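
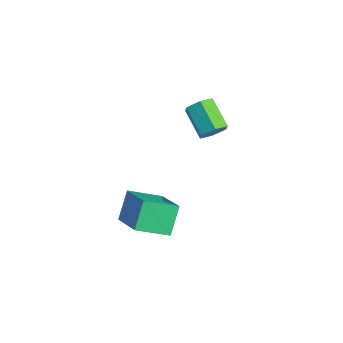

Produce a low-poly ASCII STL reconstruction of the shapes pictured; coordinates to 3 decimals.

solid 
facet normal -0.411 0.513 0.753
outer loop
vertex 3.742 -4.198 3.609
vertex 4.276 -2.709 2.886
vertex 1.922 -4.071 2.529
endloop
endfacet
facet normal -0.306 -0.856 0.416
outer loop
vertex 2.564 -4.871 1.354
vertex 3.742 -4.198 3.609
vertex 1.922 -4.071 2.529
endloop
endfacet
facet normal -0.411 0.513 0.754
outer loop
vertex 1.922 -4.071 2.529
vertex 4.276 -2.709 2.886
vertex 2.456 -2.581 1.806
endloop
endfacet
facet normal -0.858 0.060 -0.510
outer loop
vertex 2.456 -2.581 1.806
vertex 2.564 -4.871 1.354
vertex 1.922 -4.071 2.529
endloop
endfacet
facet normal 0.858 -0.060 0.510
outer loop
vertex 3.742 -4.198 3.609
vertex 4.918 -3.509 1.711
vertex 4.276 -2.709 2.886
endloop
endfacet
facet normal -0.307 -0.856 0.416
outer loop
vertex 4.384 -4.999 2.434
vertex 3.742 -4.198 3.609
vertex 2.564 -4.871 1.354
endloop
endfacet
facet normal 0.858 -0.060 0.510
outer loop
vertex 4.384 -4.999 2.434
vertex 4.918 -3.509 1.711
vertex 3.742 -4.198 3.609
endloop
endfacet
facet normal 0.307 0.856 -0.415
outer loop
vertex 4.276 -2.709 2.886
vertex 4.918 -3.509 1.711
vertex 2.456 -2.581 1.806
endloop
endfacet
facet normal -0.858 0.060 -0.510
outer loop
vertex 3.098 -3.382 0.631
vertex 2.564 -4.871 1.354
vertex 2.456 -2.581 1.806
endloop
endfacet
facet normal 0.307 0.856 -0.416
outer loop
vertex 2.456 -2.581 1.806
vertex 4.918 -3.509 1.711
vertex 3.098 -3.382 0.631
endloop
endfacet
facet normal 0.411 -0.513 -0.753
outer loop
vertex 3.098 -3.382 0.631
vertex 4.384 -4.999 2.434
vertex 2.564 -4.871 1.354
endloop
endfacet
facet normal 0.411 -0.513 -0.753
outer loop
vertex 4.918 -3.509 1.711
vertex 4.384 -4.999 2.434
vertex 3.098 -3.382 0.631
endloop
endfacet
facet normal 0.867 -0.018 -0.498
outer loop
vertex -0.3 1.774 2.226
vertex -0.68 1.915 1.559
vertex -0.419 2.509 1.992
endloop
endfacet
facet normal 0.474 0.336 0.814
outer loop
vertex -0.3 1.774 2.226
vertex -0.419 2.509 1.992
vertex -1.8 1.805 3.087
endloop
endfacet
facet normal 0.474 0.336 0.814
outer loop
vertex -1.8 1.805 3.087
vertex -0.419 2.509 1.992
vertex -1.919 2.539 2.853
endloop
endfacet
facet normal -0.867 0.018 0.498
outer loop
vertex -1.8 1.805 3.087
vertex -1.919 2.539 2.853
vertex -2.18 1.945 2.421
endloop
endfacet
facet normal 0.867 -0.018 -0.498
outer loop
vertex -0.419 2.509 1.992
vertex -0.68 1.915 1.559
vertex -0.799 2.649 1.326
endloop
endfacet
facet normal 0.104 0.984 0.147
outer loop
vertex -0.419 2.509 1.992
vertex -0.799 2.649 1.326
vertex -1.919 2.539 2.853
endloop
endfacet
facet normal 0.105 0.983 0.148
outer loop
vertex -1.919 2.539 2.853
vertex -0.799 2.649 1.326
vertex -2.299 2.68 2.187
endloop
endfacet
facet normal -0.867 0.018 0.498
outer loop
vertex -1.919 2.539 2.853
vertex -2.299 2.68 2.187
vertex -2.18 1.945 2.421
endloop
endfacet
facet normal 0.867 -0.018 -0.498
outer loop
vertex -0.799 2.649 1.326
vertex -0.68 1.915 1.559
vertex -1.06 2.055 0.893
endloop
endfacet
facet normal -0.369 0.648 -0.666
outer loop
vertex -0.799 2.649 1.326
vertex -1.06 2.055 0.893
vertex -2.299 2.68 2.187
endloop
endfacet
facet normal -0.369 0.648 -0.666
outer loop
vertex -2.299 2.68 2.187
vertex -1.06 2.055 0.893
vertex -2.56 2.086 1.754
endloop
endfacet
facet normal -0.867 0.018 0.498
outer loop
vertex -2.299 2.68 2.187
vertex -2.56 2.086 1.754
vertex -2.18 1.945 2.421
endloop
endfacet
facet normal 0.867 -0.018 -0.498
outer loop
vertex -1.06 2.055 0.893
vertex -0.68 1.915 1.559
vertex -0.941 1.321 1.127
endloop
endfacet
facet normal -0.474 -0.336 -0.814
outer loop
vertex -1.06 2.055 0.893
vertex -0.941 1.321 1.127
vertex -2.56 2.086 1.754
endloop
endfacet
facet normal -0.474 -0.336 -0.814
outer loop
vertex -2.56 2.086 1.754
vertex -0.941 1.321 1.127
vertex -2.441 1.351 1.988
endloop
endfacet
facet normal -0.867 0.018 0.498
outer loop
vertex -2.56 2.086 1.754
vertex -2.441 1.351 1.988
vertex -2.18 1.945 2.421
endloop
endfacet
facet normal 0.867 -0.018 -0.498
outer loop
vertex -0.941 1.321 1.127
vertex -0.68 1.915 1.559
vertex -0.561 1.18 1.793
endloop
endfacet
facet normal -0.105 -0.983 -0.148
outer loop
vertex -0.941 1.321 1.127
vertex -0.561 1.18 1.793
vertex -2.441 1.351 1.988
endloop
endfacet
facet normal -0.105 -0.984 -0.147
outer loop
vertex -2.441 1.351 1.988
vertex -0.561 1.18 1.793
vertex -2.061 1.211 2.654
endloop
endfacet
facet normal -0.867 0.018 0.498
outer loop
vertex -2.441 1.351 1.988
vertex -2.061 1.211 2.654
vertex -2.18 1.945 2.421
endloop
endfacet
facet normal 0.867 -0.018 -0.498
outer loop
vertex -0.561 1.18 1.793
vertex -0.68 1.915 1.559
vertex -0.3 1.774 2.226
endloop
endfacet
facet normal 0.369 -0.648 0.666
outer loop
vertex -0.561 1.18 1.793
vertex -0.3 1.774 2.226
vertex -2.061 1.211 2.654
endloop
endfacet
facet normal 0.369 -0.648 0.666
outer loop
vertex -2.061 1.211 2.654
vertex -0.3 1.774 2.226
vertex -1.8 1.805 3.087
endloop
endfacet
facet normal -0.867 0.018 0.498
outer loop
vertex -2.061 1.211 2.654
vertex -1.8 1.805 3.087
vertex -2.18 1.945 2.421
endloop
endfacet

endsolid


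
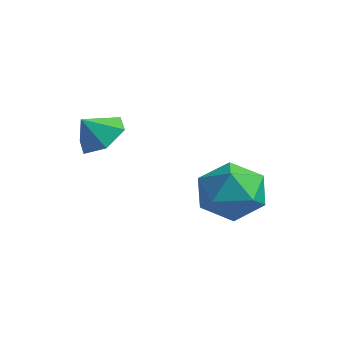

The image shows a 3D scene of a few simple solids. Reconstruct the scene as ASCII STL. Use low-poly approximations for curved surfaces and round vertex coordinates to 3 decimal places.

solid 
facet normal 0.135 0.645 -0.752
outer loop
vertex -1.911 -3.979 -1.398
vertex -2.721 -3.588 -1.208
vertex -1.954 -3.278 -0.805
endloop
endfacet
facet normal 0.701 -0.435 0.565
outer loop
vertex -1.911 -3.979 -1.398
vertex -1.954 -3.278 -0.805
vertex -2.859 -4.252 -0.432
endloop
endfacet
facet normal 0.135 0.645 -0.752
outer loop
vertex -1.954 -3.278 -0.805
vertex -2.721 -3.588 -1.208
vertex -2.764 -2.886 -0.614
endloop
endfacet
facet normal 0.277 0.108 0.955
outer loop
vertex -1.954 -3.278 -0.805
vertex -2.764 -2.886 -0.614
vertex -2.859 -4.252 -0.432
endloop
endfacet
facet normal 0.134 0.645 -0.752
outer loop
vertex -2.764 -2.886 -0.614
vertex -2.721 -3.588 -1.208
vertex -3.531 -3.197 -1.017
endloop
endfacet
facet normal -0.506 0.148 0.849
outer loop
vertex -2.764 -2.886 -0.614
vertex -3.531 -3.197 -1.017
vertex -2.859 -4.252 -0.432
endloop
endfacet
facet normal 0.134 0.645 -0.753
outer loop
vertex -3.531 -3.197 -1.017
vertex -2.721 -3.588 -1.208
vertex -3.488 -3.898 -1.61
endloop
endfacet
facet normal -0.865 -0.354 0.356
outer loop
vertex -3.531 -3.197 -1.017
vertex -3.488 -3.898 -1.61
vertex -2.859 -4.252 -0.432
endloop
endfacet
facet normal 0.134 0.644 -0.753
outer loop
vertex -3.488 -3.898 -1.61
vertex -2.721 -3.588 -1.208
vertex -2.677 -4.29 -1.801
endloop
endfacet
facet normal -0.441 -0.897 -0.034
outer loop
vertex -3.488 -3.898 -1.61
vertex -2.677 -4.29 -1.801
vertex -2.859 -4.252 -0.432
endloop
endfacet
facet normal 0.134 0.644 -0.753
outer loop
vertex -2.677 -4.29 -1.801
vertex -2.721 -3.588 -1.208
vertex -1.911 -3.979 -1.398
endloop
endfacet
facet normal 0.343 -0.937 0.072
outer loop
vertex -2.677 -4.29 -1.801
vertex -1.911 -3.979 -1.398
vertex -2.859 -4.252 -0.432
endloop
endfacet
facet normal 0.260 0.965 0.038
outer loop
vertex 0.044 0.556 -4.246
vertex -1.027 0.822 -3.678
vertex -0.025 0.526 -3.008
endloop
endfacet
facet normal 0.837 0.544 0.060
outer loop
vertex 0.044 0.556 -4.246
vertex -0.025 0.526 -3.008
vertex 0.595 -0.36 -3.617
endloop
endfacet
facet normal 0.837 0.141 -0.528
outer loop
vertex 0.044 0.556 -4.246
vertex 0.595 -0.36 -3.617
vertex -0.023 -0.61 -4.663
endloop
endfacet
facet normal 0.262 0.312 -0.913
outer loop
vertex 0.044 0.556 -4.246
vertex -0.023 -0.61 -4.663
vertex -1.025 0.12 -4.701
endloop
endfacet
facet normal -0.095 0.821 -0.563
outer loop
vertex 0.044 0.556 -4.246
vertex -1.025 0.12 -4.701
vertex -1.027 0.822 -3.678
endloop
endfacet
facet normal 0.773 0.112 0.624
outer loop
vertex 0.595 -0.36 -3.617
vertex -0.025 0.526 -3.008
vertex -0.135 -0.66 -2.659
endloop
endfacet
facet normal -0.160 0.792 0.589
outer loop
vertex -0.025 0.526 -3.008
vertex -1.027 0.822 -3.678
vertex -1.137 0.07 -2.697
endloop
endfacet
facet normal -0.735 0.559 -0.385
outer loop
vertex -1.027 0.822 -3.678
vertex -1.025 0.12 -4.701
vertex -1.755 -0.18 -3.743
endloop
endfacet
facet normal -0.157 -0.265 -0.951
outer loop
vertex -1.025 0.12 -4.701
vertex -0.023 -0.61 -4.663
vertex -1.135 -1.066 -4.352
endloop
endfacet
facet normal 0.774 -0.541 -0.328
outer loop
vertex -0.023 -0.61 -4.663
vertex 0.595 -0.36 -3.617
vertex -0.133 -1.362 -3.682
endloop
endfacet
facet normal -0.262 -0.312 0.913
outer loop
vertex -1.204 -1.096 -3.114
vertex -0.135 -0.66 -2.659
vertex -1.137 0.07 -2.697
endloop
endfacet
facet normal -0.837 -0.141 0.528
outer loop
vertex -1.204 -1.096 -3.114
vertex -1.137 0.07 -2.697
vertex -1.755 -0.18 -3.743
endloop
endfacet
facet normal -0.837 -0.544 -0.060
outer loop
vertex -1.204 -1.096 -3.114
vertex -1.755 -0.18 -3.743
vertex -1.135 -1.066 -4.352
endloop
endfacet
facet normal -0.260 -0.965 -0.038
outer loop
vertex -1.204 -1.096 -3.114
vertex -1.135 -1.066 -4.352
vertex -0.133 -1.362 -3.682
endloop
endfacet
facet normal 0.095 -0.821 0.563
outer loop
vertex -1.204 -1.096 -3.114
vertex -0.133 -1.362 -3.682
vertex -0.135 -0.66 -2.659
endloop
endfacet
facet normal 0.157 0.265 0.951
outer loop
vertex -1.137 0.07 -2.697
vertex -0.135 -0.66 -2.659
vertex -0.025 0.526 -3.008
endloop
endfacet
facet normal -0.774 0.541 0.328
outer loop
vertex -1.755 -0.18 -3.743
vertex -1.137 0.07 -2.697
vertex -1.027 0.822 -3.678
endloop
endfacet
facet normal -0.773 -0.112 -0.624
outer loop
vertex -1.135 -1.066 -4.352
vertex -1.755 -0.18 -3.743
vertex -1.025 0.12 -4.701
endloop
endfacet
facet normal 0.160 -0.792 -0.589
outer loop
vertex -0.133 -1.362 -3.682
vertex -1.135 -1.066 -4.352
vertex -0.023 -0.61 -4.663
endloop
endfacet
facet normal 0.735 -0.559 0.385
outer loop
vertex -0.135 -0.66 -2.659
vertex -0.133 -1.362 -3.682
vertex 0.595 -0.36 -3.617
endloop
endfacet

endsolid


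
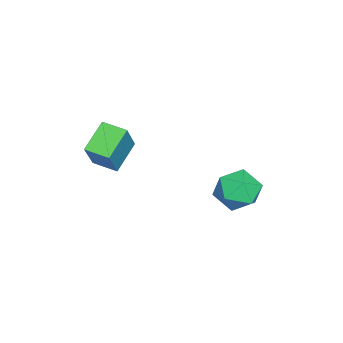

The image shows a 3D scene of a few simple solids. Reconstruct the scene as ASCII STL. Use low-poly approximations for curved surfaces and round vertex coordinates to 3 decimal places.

solid 
facet normal -0.732 0.545 0.408
outer loop
vertex 0.667 3.188 -2.33
vertex -0.069 2.518 -2.756
vertex 0.334 2.322 -1.771
endloop
endfacet
facet normal -0.141 0.575 0.806
outer loop
vertex 0.667 3.188 -2.33
vertex 0.334 2.322 -1.771
vertex 1.384 2.591 -1.779
endloop
endfacet
facet normal 0.386 0.832 0.399
outer loop
vertex 0.667 3.188 -2.33
vertex 1.384 2.591 -1.779
vertex 1.628 2.953 -2.77
endloop
endfacet
facet normal 0.120 0.961 -0.250
outer loop
vertex 0.667 3.188 -2.33
vertex 1.628 2.953 -2.77
vertex 0.73 2.908 -3.374
endloop
endfacet
facet normal -0.572 0.783 -0.245
outer loop
vertex 0.667 3.188 -2.33
vertex 0.73 2.908 -3.374
vertex -0.069 2.518 -2.756
endloop
endfacet
facet normal 0.031 -0.092 0.995
outer loop
vertex 1.384 2.591 -1.779
vertex 0.334 2.322 -1.771
vertex 1.09 1.552 -1.866
endloop
endfacet
facet normal -0.926 -0.140 0.351
outer loop
vertex 0.334 2.322 -1.771
vertex -0.069 2.518 -2.756
vertex 0.192 1.507 -2.47
endloop
endfacet
facet normal -0.665 0.247 -0.704
outer loop
vertex -0.069 2.518 -2.756
vertex 0.73 2.908 -3.374
vertex 0.436 1.869 -3.461
endloop
endfacet
facet normal 0.454 0.533 -0.714
outer loop
vertex 0.73 2.908 -3.374
vertex 1.628 2.953 -2.77
vertex 1.486 2.138 -3.469
endloop
endfacet
facet normal 0.885 0.323 0.336
outer loop
vertex 1.628 2.953 -2.77
vertex 1.384 2.591 -1.779
vertex 1.889 1.942 -2.484
endloop
endfacet
facet normal -0.120 -0.961 0.250
outer loop
vertex 1.153 1.272 -2.91
vertex 1.09 1.552 -1.866
vertex 0.192 1.507 -2.47
endloop
endfacet
facet normal -0.386 -0.832 -0.399
outer loop
vertex 1.153 1.272 -2.91
vertex 0.192 1.507 -2.47
vertex 0.436 1.869 -3.461
endloop
endfacet
facet normal 0.141 -0.575 -0.806
outer loop
vertex 1.153 1.272 -2.91
vertex 0.436 1.869 -3.461
vertex 1.486 2.138 -3.469
endloop
endfacet
facet normal 0.732 -0.545 -0.408
outer loop
vertex 1.153 1.272 -2.91
vertex 1.486 2.138 -3.469
vertex 1.889 1.942 -2.484
endloop
endfacet
facet normal 0.572 -0.783 0.245
outer loop
vertex 1.153 1.272 -2.91
vertex 1.889 1.942 -2.484
vertex 1.09 1.552 -1.866
endloop
endfacet
facet normal -0.454 -0.533 0.714
outer loop
vertex 0.192 1.507 -2.47
vertex 1.09 1.552 -1.866
vertex 0.334 2.322 -1.771
endloop
endfacet
facet normal -0.885 -0.323 -0.336
outer loop
vertex 0.436 1.869 -3.461
vertex 0.192 1.507 -2.47
vertex -0.069 2.518 -2.756
endloop
endfacet
facet normal -0.031 0.092 -0.995
outer loop
vertex 1.486 2.138 -3.469
vertex 0.436 1.869 -3.461
vertex 0.73 2.908 -3.374
endloop
endfacet
facet normal 0.926 0.140 -0.351
outer loop
vertex 1.889 1.942 -2.484
vertex 1.486 2.138 -3.469
vertex 1.628 2.953 -2.77
endloop
endfacet
facet normal 0.665 -0.247 0.704
outer loop
vertex 1.09 1.552 -1.866
vertex 1.889 1.942 -2.484
vertex 1.384 2.591 -1.779
endloop
endfacet
facet normal -0.566 -0.005 -0.824
outer loop
vertex 0.804 -3.007 -0.42
vertex 1.017 -1.938 -0.573
vertex 2.03 -3.371 -1.26
endloop
endfacet
facet normal -0.193 -0.971 0.139
outer loop
vertex 3.083 -3.362 0.273
vertex 0.804 -3.007 -0.42
vertex 2.03 -3.371 -1.26
endloop
endfacet
facet normal -0.566 -0.005 -0.824
outer loop
vertex 2.03 -3.371 -1.26
vertex 1.017 -1.938 -0.573
vertex 2.243 -2.303 -1.413
endloop
endfacet
facet normal 0.801 -0.238 -0.549
outer loop
vertex 2.243 -2.303 -1.413
vertex 3.083 -3.362 0.273
vertex 2.03 -3.371 -1.26
endloop
endfacet
facet normal -0.801 0.238 0.549
outer loop
vertex 0.804 -3.007 -0.42
vertex 2.07 -1.929 0.96
vertex 1.017 -1.938 -0.573
endloop
endfacet
facet normal -0.194 -0.971 0.139
outer loop
vertex 1.857 -2.997 1.113
vertex 0.804 -3.007 -0.42
vertex 3.083 -3.362 0.273
endloop
endfacet
facet normal -0.801 0.238 0.549
outer loop
vertex 1.857 -2.997 1.113
vertex 2.07 -1.929 0.96
vertex 0.804 -3.007 -0.42
endloop
endfacet
facet normal 0.194 0.971 -0.139
outer loop
vertex 1.017 -1.938 -0.573
vertex 2.07 -1.929 0.96
vertex 2.243 -2.303 -1.413
endloop
endfacet
facet normal 0.801 -0.238 -0.549
outer loop
vertex 3.296 -2.293 0.12
vertex 3.083 -3.362 0.273
vertex 2.243 -2.303 -1.413
endloop
endfacet
facet normal 0.193 0.971 -0.139
outer loop
vertex 2.243 -2.303 -1.413
vertex 2.07 -1.929 0.96
vertex 3.296 -2.293 0.12
endloop
endfacet
facet normal 0.566 0.005 0.824
outer loop
vertex 3.296 -2.293 0.12
vertex 1.857 -2.997 1.113
vertex 3.083 -3.362 0.273
endloop
endfacet
facet normal 0.566 0.005 0.824
outer loop
vertex 2.07 -1.929 0.96
vertex 1.857 -2.997 1.113
vertex 3.296 -2.293 0.12
endloop
endfacet

endsolid


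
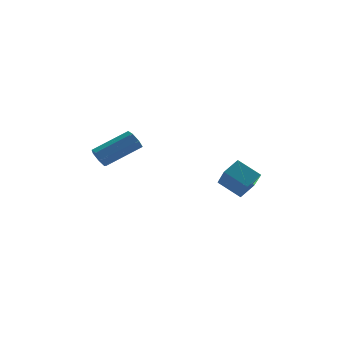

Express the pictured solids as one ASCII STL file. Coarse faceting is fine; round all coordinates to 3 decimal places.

solid 
facet normal -0.735 0.418 0.534
outer loop
vertex 1.583 -2.876 1.054
vertex 1.429 -1.827 0.021
vertex 0.967 -3.399 0.615
endloop
endfacet
facet normal 0.104 -0.708 0.698
outer loop
vertex 1.871 -3.913 -0.041
vertex 1.583 -2.876 1.054
vertex 0.967 -3.399 0.615
endloop
endfacet
facet normal -0.735 0.418 0.534
outer loop
vertex 0.967 -3.399 0.615
vertex 1.429 -1.827 0.021
vertex 0.813 -2.35 -0.418
endloop
endfacet
facet normal -0.670 -0.569 -0.478
outer loop
vertex 0.813 -2.35 -0.418
vertex 1.871 -3.913 -0.041
vertex 0.967 -3.399 0.615
endloop
endfacet
facet normal 0.670 0.569 0.478
outer loop
vertex 1.583 -2.876 1.054
vertex 2.333 -2.341 -0.635
vertex 1.429 -1.827 0.021
endloop
endfacet
facet normal 0.104 -0.708 0.698
outer loop
vertex 2.487 -3.39 0.398
vertex 1.583 -2.876 1.054
vertex 1.871 -3.913 -0.041
endloop
endfacet
facet normal 0.670 0.569 0.478
outer loop
vertex 2.487 -3.39 0.398
vertex 2.333 -2.341 -0.635
vertex 1.583 -2.876 1.054
endloop
endfacet
facet normal -0.104 0.708 -0.698
outer loop
vertex 1.429 -1.827 0.021
vertex 2.333 -2.341 -0.635
vertex 0.813 -2.35 -0.418
endloop
endfacet
facet normal -0.670 -0.569 -0.478
outer loop
vertex 1.717 -2.864 -1.074
vertex 1.871 -3.913 -0.041
vertex 0.813 -2.35 -0.418
endloop
endfacet
facet normal -0.104 0.708 -0.698
outer loop
vertex 0.813 -2.35 -0.418
vertex 2.333 -2.341 -0.635
vertex 1.717 -2.864 -1.074
endloop
endfacet
facet normal 0.735 -0.418 -0.534
outer loop
vertex 1.717 -2.864 -1.074
vertex 2.487 -3.39 0.398
vertex 1.871 -3.913 -0.041
endloop
endfacet
facet normal 0.735 -0.418 -0.534
outer loop
vertex 2.333 -2.341 -0.635
vertex 2.487 -3.39 0.398
vertex 1.717 -2.864 -1.074
endloop
endfacet
facet normal -0.839 -0.304 -0.452
outer loop
vertex -3.807 -3.057 0.958
vertex -4.088 -2.717 1.251
vertex -3.862 -2.637 0.778
endloop
endfacet
facet normal 0.532 -0.274 -0.801
outer loop
vertex -3.807 -3.057 0.958
vertex -3.862 -2.637 0.778
vertex -2.29 -2.504 1.776
endloop
endfacet
facet normal 0.532 -0.274 -0.801
outer loop
vertex -2.29 -2.504 1.776
vertex -3.862 -2.637 0.778
vertex -2.345 -2.084 1.596
endloop
endfacet
facet normal 0.838 0.304 0.453
outer loop
vertex -2.29 -2.504 1.776
vertex -2.345 -2.084 1.596
vertex -2.572 -2.163 2.069
endloop
endfacet
facet normal -0.837 -0.308 -0.452
outer loop
vertex -3.862 -2.637 0.778
vertex -4.088 -2.717 1.251
vertex -4.089 -2.278 0.954
endloop
endfacet
facet normal 0.236 0.544 -0.805
outer loop
vertex -3.862 -2.637 0.778
vertex -4.089 -2.278 0.954
vertex -2.345 -2.084 1.596
endloop
endfacet
facet normal 0.236 0.543 -0.806
outer loop
vertex -2.345 -2.084 1.596
vertex -4.089 -2.278 0.954
vertex -2.572 -1.724 1.772
endloop
endfacet
facet normal 0.837 0.306 0.453
outer loop
vertex -2.345 -2.084 1.596
vertex -2.572 -1.724 1.772
vertex -2.572 -2.163 2.069
endloop
endfacet
facet normal -0.838 -0.307 -0.451
outer loop
vertex -4.089 -2.278 0.954
vertex -4.088 -2.717 1.251
vertex -4.315 -2.248 1.354
endloop
endfacet
facet normal -0.236 0.950 -0.205
outer loop
vertex -4.089 -2.278 0.954
vertex -4.315 -2.248 1.354
vertex -2.572 -1.724 1.772
endloop
endfacet
facet normal -0.237 0.950 -0.203
outer loop
vertex -2.572 -1.724 1.772
vertex -4.315 -2.248 1.354
vertex -2.798 -1.695 2.171
endloop
endfacet
facet normal 0.838 0.306 0.452
outer loop
vertex -2.572 -1.724 1.772
vertex -2.798 -1.695 2.171
vertex -2.572 -2.163 2.069
endloop
endfacet
facet normal -0.838 -0.306 -0.451
outer loop
vertex -4.315 -2.248 1.354
vertex -4.088 -2.717 1.251
vertex -4.37 -2.572 1.676
endloop
endfacet
facet normal -0.532 0.641 0.554
outer loop
vertex -4.315 -2.248 1.354
vertex -4.37 -2.572 1.676
vertex -2.798 -1.695 2.171
endloop
endfacet
facet normal -0.532 0.641 0.553
outer loop
vertex -2.798 -1.695 2.171
vertex -4.37 -2.572 1.676
vertex -2.853 -2.019 2.494
endloop
endfacet
facet normal 0.838 0.307 0.450
outer loop
vertex -2.798 -1.695 2.171
vertex -2.853 -2.019 2.494
vertex -2.572 -2.163 2.069
endloop
endfacet
facet normal -0.838 -0.305 -0.452
outer loop
vertex -4.37 -2.572 1.676
vertex -4.088 -2.717 1.251
vertex -4.214 -3.004 1.678
endloop
endfacet
facet normal -0.426 -0.150 0.892
outer loop
vertex -4.37 -2.572 1.676
vertex -4.214 -3.004 1.678
vertex -2.853 -2.019 2.494
endloop
endfacet
facet normal -0.426 -0.150 0.892
outer loop
vertex -2.853 -2.019 2.494
vertex -4.214 -3.004 1.678
vertex -2.697 -2.451 2.496
endloop
endfacet
facet normal 0.839 0.305 0.451
outer loop
vertex -2.853 -2.019 2.494
vertex -2.697 -2.451 2.496
vertex -2.572 -2.163 2.069
endloop
endfacet
facet normal -0.838 -0.305 -0.452
outer loop
vertex -4.214 -3.004 1.678
vertex -4.088 -2.717 1.251
vertex -3.963 -3.22 1.359
endloop
endfacet
facet normal -0.000 -0.828 0.560
outer loop
vertex -4.214 -3.004 1.678
vertex -3.963 -3.22 1.359
vertex -2.697 -2.451 2.496
endloop
endfacet
facet normal -0.000 -0.828 0.560
outer loop
vertex -2.697 -2.451 2.496
vertex -3.963 -3.22 1.359
vertex -2.446 -2.667 2.177
endloop
endfacet
facet normal 0.838 0.306 0.452
outer loop
vertex -2.697 -2.451 2.496
vertex -2.446 -2.667 2.177
vertex -2.572 -2.163 2.069
endloop
endfacet
facet normal -0.839 -0.305 -0.450
outer loop
vertex -3.963 -3.22 1.359
vertex -4.088 -2.717 1.251
vertex -3.807 -3.057 0.958
endloop
endfacet
facet normal 0.426 -0.884 -0.193
outer loop
vertex -3.963 -3.22 1.359
vertex -3.807 -3.057 0.958
vertex -2.446 -2.667 2.177
endloop
endfacet
facet normal 0.426 -0.884 -0.193
outer loop
vertex -2.446 -2.667 2.177
vertex -3.807 -3.057 0.958
vertex -2.29 -2.504 1.776
endloop
endfacet
facet normal 0.839 0.306 0.451
outer loop
vertex -2.446 -2.667 2.177
vertex -2.29 -2.504 1.776
vertex -2.572 -2.163 2.069
endloop
endfacet

endsolid


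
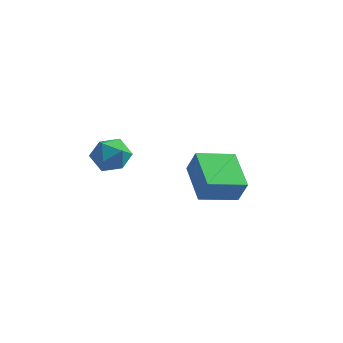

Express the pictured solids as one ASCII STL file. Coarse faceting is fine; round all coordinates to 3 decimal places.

solid 
facet normal -0.358 0.336 0.871
outer loop
vertex -4.663 -2.668 2.377
vertex -4.253 -3.405 2.83
vertex -3.77 -2.587 2.713
endloop
endfacet
facet normal -0.237 0.876 0.420
outer loop
vertex -4.663 -2.668 2.377
vertex -3.77 -2.587 2.713
vertex -3.992 -2.234 1.851
endloop
endfacet
facet normal -0.625 0.762 -0.169
outer loop
vertex -4.663 -2.668 2.377
vertex -3.992 -2.234 1.851
vertex -4.611 -2.834 1.436
endloop
endfacet
facet normal -0.985 0.153 -0.081
outer loop
vertex -4.663 -2.668 2.377
vertex -4.611 -2.834 1.436
vertex -4.773 -3.557 2.041
endloop
endfacet
facet normal -0.820 -0.111 0.562
outer loop
vertex -4.663 -2.668 2.377
vertex -4.773 -3.557 2.041
vertex -4.253 -3.405 2.83
endloop
endfacet
facet normal 0.452 0.860 0.236
outer loop
vertex -3.992 -2.234 1.851
vertex -3.77 -2.587 2.713
vertex -3.167 -2.703 1.979
endloop
endfacet
facet normal 0.257 -0.014 0.966
outer loop
vertex -3.77 -2.587 2.713
vertex -4.253 -3.405 2.83
vertex -3.329 -3.426 2.584
endloop
endfacet
facet normal -0.491 -0.736 0.465
outer loop
vertex -4.253 -3.405 2.83
vertex -4.773 -3.557 2.041
vertex -3.948 -4.026 2.169
endloop
endfacet
facet normal -0.758 -0.310 -0.574
outer loop
vertex -4.773 -3.557 2.041
vertex -4.611 -2.834 1.436
vertex -4.17 -3.673 1.307
endloop
endfacet
facet normal -0.175 0.676 -0.716
outer loop
vertex -4.611 -2.834 1.436
vertex -3.992 -2.234 1.851
vertex -3.687 -2.855 1.19
endloop
endfacet
facet normal 0.985 -0.153 0.081
outer loop
vertex -3.277 -3.592 1.643
vertex -3.167 -2.703 1.979
vertex -3.329 -3.426 2.584
endloop
endfacet
facet normal 0.625 -0.762 0.169
outer loop
vertex -3.277 -3.592 1.643
vertex -3.329 -3.426 2.584
vertex -3.948 -4.026 2.169
endloop
endfacet
facet normal 0.237 -0.876 -0.420
outer loop
vertex -3.277 -3.592 1.643
vertex -3.948 -4.026 2.169
vertex -4.17 -3.673 1.307
endloop
endfacet
facet normal 0.358 -0.336 -0.871
outer loop
vertex -3.277 -3.592 1.643
vertex -4.17 -3.673 1.307
vertex -3.687 -2.855 1.19
endloop
endfacet
facet normal 0.820 0.111 -0.562
outer loop
vertex -3.277 -3.592 1.643
vertex -3.687 -2.855 1.19
vertex -3.167 -2.703 1.979
endloop
endfacet
facet normal 0.758 0.310 0.574
outer loop
vertex -3.329 -3.426 2.584
vertex -3.167 -2.703 1.979
vertex -3.77 -2.587 2.713
endloop
endfacet
facet normal 0.175 -0.676 0.716
outer loop
vertex -3.948 -4.026 2.169
vertex -3.329 -3.426 2.584
vertex -4.253 -3.405 2.83
endloop
endfacet
facet normal -0.452 -0.860 -0.236
outer loop
vertex -4.17 -3.673 1.307
vertex -3.948 -4.026 2.169
vertex -4.773 -3.557 2.041
endloop
endfacet
facet normal -0.257 0.014 -0.966
outer loop
vertex -3.687 -2.855 1.19
vertex -4.17 -3.673 1.307
vertex -4.611 -2.834 1.436
endloop
endfacet
facet normal 0.491 0.736 -0.465
outer loop
vertex -3.167 -2.703 1.979
vertex -3.687 -2.855 1.19
vertex -3.992 -2.234 1.851
endloop
endfacet
facet normal -0.763 -0.603 0.234
outer loop
vertex -0.835 0.161 -1.239
vertex -1.996 1.885 -0.58
vertex -1.309 0.298 -2.431
endloop
endfacet
facet normal 0.532 -0.791 -0.302
outer loop
vertex 0.156 1.455 -2.88
vertex -0.835 0.161 -1.239
vertex -1.309 0.298 -2.431
endloop
endfacet
facet normal -0.763 -0.603 0.234
outer loop
vertex -1.309 0.298 -2.431
vertex -1.996 1.885 -0.58
vertex -2.469 2.021 -1.772
endloop
endfacet
facet normal -0.367 0.106 -0.924
outer loop
vertex -2.469 2.021 -1.772
vertex 0.156 1.455 -2.88
vertex -1.309 0.298 -2.431
endloop
endfacet
facet normal 0.367 -0.106 0.924
outer loop
vertex -0.835 0.161 -1.239
vertex -0.531 3.042 -1.029
vertex -1.996 1.885 -0.58
endloop
endfacet
facet normal 0.533 -0.791 -0.302
outer loop
vertex 0.629 1.319 -1.688
vertex -0.835 0.161 -1.239
vertex 0.156 1.455 -2.88
endloop
endfacet
facet normal 0.367 -0.106 0.924
outer loop
vertex 0.629 1.319 -1.688
vertex -0.531 3.042 -1.029
vertex -0.835 0.161 -1.239
endloop
endfacet
facet normal -0.532 0.791 0.301
outer loop
vertex -1.996 1.885 -0.58
vertex -0.531 3.042 -1.029
vertex -2.469 2.021 -1.772
endloop
endfacet
facet normal -0.367 0.106 -0.924
outer loop
vertex -1.005 3.179 -2.221
vertex 0.156 1.455 -2.88
vertex -2.469 2.021 -1.772
endloop
endfacet
facet normal -0.532 0.791 0.303
outer loop
vertex -2.469 2.021 -1.772
vertex -0.531 3.042 -1.029
vertex -1.005 3.179 -2.221
endloop
endfacet
facet normal 0.763 0.603 -0.234
outer loop
vertex -1.005 3.179 -2.221
vertex 0.629 1.319 -1.688
vertex 0.156 1.455 -2.88
endloop
endfacet
facet normal 0.763 0.603 -0.234
outer loop
vertex -0.531 3.042 -1.029
vertex 0.629 1.319 -1.688
vertex -1.005 3.179 -2.221
endloop
endfacet

endsolid


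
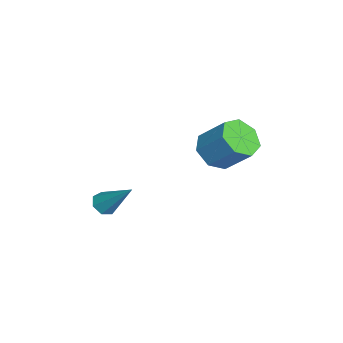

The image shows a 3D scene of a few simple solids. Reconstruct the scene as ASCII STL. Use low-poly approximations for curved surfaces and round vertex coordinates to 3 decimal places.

solid 
facet normal -0.372 -0.594 -0.714
outer loop
vertex 2.658 1.786 1.609
vertex 2.18 2.522 1.246
vertex 3.058 2.223 1.037
endloop
endfacet
facet normal 0.791 -0.605 0.091
outer loop
vertex 2.658 1.786 1.609
vertex 3.058 2.223 1.037
vertex 3.257 2.741 2.758
endloop
endfacet
facet normal 0.791 -0.605 0.090
outer loop
vertex 3.257 2.741 2.758
vertex 3.058 2.223 1.037
vertex 3.657 3.179 2.186
endloop
endfacet
facet normal 0.372 0.593 0.714
outer loop
vertex 3.257 2.741 2.758
vertex 3.657 3.179 2.186
vertex 2.78 3.478 2.394
endloop
endfacet
facet normal -0.372 -0.594 -0.713
outer loop
vertex 3.058 2.223 1.037
vertex 2.18 2.522 1.246
vertex 2.797 2.886 0.621
endloop
endfacet
facet normal 0.873 0.038 -0.487
outer loop
vertex 3.058 2.223 1.037
vertex 2.797 2.886 0.621
vertex 3.657 3.179 2.186
endloop
endfacet
facet normal 0.873 0.038 -0.487
outer loop
vertex 3.657 3.179 2.186
vertex 2.797 2.886 0.621
vertex 3.396 3.842 1.77
endloop
endfacet
facet normal 0.372 0.594 0.713
outer loop
vertex 3.657 3.179 2.186
vertex 3.396 3.842 1.77
vertex 2.78 3.478 2.394
endloop
endfacet
facet normal -0.373 -0.593 -0.713
outer loop
vertex 2.797 2.886 0.621
vertex 2.18 2.522 1.246
vertex 2.072 3.275 0.676
endloop
endfacet
facet normal 0.297 0.652 -0.697
outer loop
vertex 2.797 2.886 0.621
vertex 2.072 3.275 0.676
vertex 3.396 3.842 1.77
endloop
endfacet
facet normal 0.296 0.653 -0.697
outer loop
vertex 3.396 3.842 1.77
vertex 2.072 3.275 0.676
vertex 2.671 4.23 1.825
endloop
endfacet
facet normal 0.372 0.594 0.714
outer loop
vertex 3.396 3.842 1.77
vertex 2.671 4.23 1.825
vertex 2.78 3.478 2.394
endloop
endfacet
facet normal -0.373 -0.593 -0.713
outer loop
vertex 2.072 3.275 0.676
vertex 2.18 2.522 1.246
vertex 1.429 3.097 1.16
endloop
endfacet
facet normal -0.503 0.775 -0.382
outer loop
vertex 2.072 3.275 0.676
vertex 1.429 3.097 1.16
vertex 2.671 4.23 1.825
endloop
endfacet
facet normal -0.502 0.775 -0.383
outer loop
vertex 2.671 4.23 1.825
vertex 1.429 3.097 1.16
vertex 2.028 4.052 2.308
endloop
endfacet
facet normal 0.372 0.594 0.714
outer loop
vertex 2.671 4.23 1.825
vertex 2.028 4.052 2.308
vertex 2.78 3.478 2.394
endloop
endfacet
facet normal -0.372 -0.593 -0.714
outer loop
vertex 1.429 3.097 1.16
vertex 2.18 2.522 1.246
vertex 1.351 2.486 1.708
endloop
endfacet
facet normal -0.923 0.315 0.220
outer loop
vertex 1.429 3.097 1.16
vertex 1.351 2.486 1.708
vertex 2.028 4.052 2.308
endloop
endfacet
facet normal -0.923 0.315 0.219
outer loop
vertex 2.028 4.052 2.308
vertex 1.351 2.486 1.708
vertex 1.95 3.442 2.857
endloop
endfacet
facet normal 0.372 0.594 0.713
outer loop
vertex 2.028 4.052 2.308
vertex 1.95 3.442 2.857
vertex 2.78 3.478 2.394
endloop
endfacet
facet normal -0.372 -0.594 -0.714
outer loop
vertex 1.351 2.486 1.708
vertex 2.18 2.522 1.246
vertex 1.898 1.903 1.908
endloop
endfacet
facet normal -0.649 -0.383 0.657
outer loop
vertex 1.351 2.486 1.708
vertex 1.898 1.903 1.908
vertex 1.95 3.442 2.857
endloop
endfacet
facet normal -0.649 -0.383 0.657
outer loop
vertex 1.95 3.442 2.857
vertex 1.898 1.903 1.908
vertex 2.497 2.858 3.057
endloop
endfacet
facet normal 0.372 0.593 0.714
outer loop
vertex 1.95 3.442 2.857
vertex 2.497 2.858 3.057
vertex 2.78 3.478 2.394
endloop
endfacet
facet normal -0.372 -0.594 -0.714
outer loop
vertex 1.898 1.903 1.908
vertex 2.18 2.522 1.246
vertex 2.658 1.786 1.609
endloop
endfacet
facet normal 0.114 -0.792 0.599
outer loop
vertex 1.898 1.903 1.908
vertex 2.658 1.786 1.609
vertex 2.497 2.858 3.057
endloop
endfacet
facet normal 0.114 -0.792 0.599
outer loop
vertex 2.497 2.858 3.057
vertex 2.658 1.786 1.609
vertex 3.257 2.741 2.758
endloop
endfacet
facet normal 0.372 0.593 0.714
outer loop
vertex 2.497 2.858 3.057
vertex 3.257 2.741 2.758
vertex 2.78 3.478 2.394
endloop
endfacet
facet normal -0.414 -0.559 -0.719
outer loop
vertex 2.853 -2.171 -1.37
vertex 2.492 -1.736 -1.5
vertex 3.018 -1.847 -1.717
endloop
endfacet
facet normal 0.928 -0.357 0.108
outer loop
vertex 2.853 -2.171 -1.37
vertex 3.018 -1.847 -1.717
vertex 3.288 -0.664 -0.12
endloop
endfacet
facet normal -0.414 -0.559 -0.719
outer loop
vertex 3.018 -1.847 -1.717
vertex 2.492 -1.736 -1.5
vertex 2.787 -1.439 -1.901
endloop
endfacet
facet normal 0.867 0.319 -0.383
outer loop
vertex 3.018 -1.847 -1.717
vertex 2.787 -1.439 -1.901
vertex 3.288 -0.664 -0.12
endloop
endfacet
facet normal -0.415 -0.558 -0.719
outer loop
vertex 2.787 -1.439 -1.901
vertex 2.492 -1.736 -1.5
vertex 2.334 -1.255 -1.782
endloop
endfacet
facet normal 0.235 0.865 -0.443
outer loop
vertex 2.787 -1.439 -1.901
vertex 2.334 -1.255 -1.782
vertex 3.288 -0.664 -0.12
endloop
endfacet
facet normal -0.414 -0.558 -0.719
outer loop
vertex 2.334 -1.255 -1.782
vertex 2.492 -1.736 -1.5
vertex 2.0 -1.434 -1.451
endloop
endfacet
facet normal -0.493 0.870 -0.027
outer loop
vertex 2.334 -1.255 -1.782
vertex 2.0 -1.434 -1.451
vertex 3.288 -0.664 -0.12
endloop
endfacet
facet normal -0.414 -0.559 -0.718
outer loop
vertex 2.0 -1.434 -1.451
vertex 2.492 -1.736 -1.5
vertex 2.036 -1.84 -1.156
endloop
endfacet
facet normal -0.767 0.332 0.550
outer loop
vertex 2.0 -1.434 -1.451
vertex 2.036 -1.84 -1.156
vertex 3.288 -0.664 -0.12
endloop
endfacet
facet normal -0.414 -0.559 -0.718
outer loop
vertex 2.036 -1.84 -1.156
vertex 2.492 -1.736 -1.5
vertex 2.416 -2.168 -1.12
endloop
endfacet
facet normal -0.382 -0.348 0.856
outer loop
vertex 2.036 -1.84 -1.156
vertex 2.416 -2.168 -1.12
vertex 3.288 -0.664 -0.12
endloop
endfacet
facet normal -0.415 -0.559 -0.718
outer loop
vertex 2.416 -2.168 -1.12
vertex 2.492 -1.736 -1.5
vertex 2.853 -2.171 -1.37
endloop
endfacet
facet normal 0.372 -0.654 0.659
outer loop
vertex 2.416 -2.168 -1.12
vertex 2.853 -2.171 -1.37
vertex 3.288 -0.664 -0.12
endloop
endfacet

endsolid


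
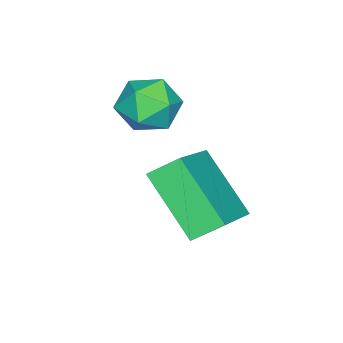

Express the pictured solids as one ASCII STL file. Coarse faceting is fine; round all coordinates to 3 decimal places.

solid 
facet normal -0.857 -0.091 -0.507
outer loop
vertex -1.041 0.6 -3.39
vertex -0.423 1.957 -4.677
vertex -0.677 -0.04 -3.891
endloop
endfacet
facet normal -0.313 -0.689 0.653
outer loop
vertex 1.063 0.143 -2.863
vertex -1.041 0.6 -3.39
vertex -0.677 -0.04 -3.891
endloop
endfacet
facet normal -0.858 -0.090 -0.506
outer loop
vertex -0.677 -0.04 -3.891
vertex -0.423 1.957 -4.677
vertex -0.06 1.317 -5.178
endloop
endfacet
facet normal 0.408 -0.719 -0.563
outer loop
vertex -0.06 1.317 -5.178
vertex 1.063 0.143 -2.863
vertex -0.677 -0.04 -3.891
endloop
endfacet
facet normal -0.408 0.719 0.562
outer loop
vertex -1.041 0.6 -3.39
vertex 1.317 2.14 -3.649
vertex -0.423 1.957 -4.677
endloop
endfacet
facet normal -0.313 -0.689 0.653
outer loop
vertex 0.7 0.783 -2.362
vertex -1.041 0.6 -3.39
vertex 1.063 0.143 -2.863
endloop
endfacet
facet normal -0.408 0.719 0.563
outer loop
vertex 0.7 0.783 -2.362
vertex 1.317 2.14 -3.649
vertex -1.041 0.6 -3.39
endloop
endfacet
facet normal 0.313 0.689 -0.653
outer loop
vertex -0.423 1.957 -4.677
vertex 1.317 2.14 -3.649
vertex -0.06 1.317 -5.178
endloop
endfacet
facet normal 0.408 -0.719 -0.563
outer loop
vertex 1.681 1.5 -4.15
vertex 1.063 0.143 -2.863
vertex -0.06 1.317 -5.178
endloop
endfacet
facet normal 0.313 0.689 -0.653
outer loop
vertex -0.06 1.317 -5.178
vertex 1.317 2.14 -3.649
vertex 1.681 1.5 -4.15
endloop
endfacet
facet normal 0.858 0.090 0.507
outer loop
vertex 1.681 1.5 -4.15
vertex 0.7 0.783 -2.362
vertex 1.063 0.143 -2.863
endloop
endfacet
facet normal 0.857 0.091 0.507
outer loop
vertex 1.317 2.14 -3.649
vertex 0.7 0.783 -2.362
vertex 1.681 1.5 -4.15
endloop
endfacet
facet normal -0.665 -0.743 0.073
outer loop
vertex -1.955 -1.07 -2.356
vertex -1.424 -1.587 -2.776
vertex -1.386 -1.537 -1.926
endloop
endfacet
facet normal -0.719 -0.297 0.628
outer loop
vertex -1.955 -1.07 -2.356
vertex -1.386 -1.537 -1.926
vertex -1.527 -0.727 -1.704
endloop
endfacet
facet normal -0.856 0.356 0.375
outer loop
vertex -1.955 -1.07 -2.356
vertex -1.527 -0.727 -1.704
vertex -1.651 -0.276 -2.416
endloop
endfacet
facet normal -0.887 0.314 -0.337
outer loop
vertex -1.955 -1.07 -2.356
vertex -1.651 -0.276 -2.416
vertex -1.588 -0.808 -3.078
endloop
endfacet
facet normal -0.770 -0.365 -0.524
outer loop
vertex -1.955 -1.07 -2.356
vertex -1.588 -0.808 -3.078
vertex -1.424 -1.587 -2.776
endloop
endfacet
facet normal -0.085 -0.277 0.957
outer loop
vertex -1.527 -0.727 -1.704
vertex -1.386 -1.537 -1.926
vertex -0.732 -1.032 -1.722
endloop
endfacet
facet normal -0.000 -0.998 0.059
outer loop
vertex -1.386 -1.537 -1.926
vertex -1.424 -1.587 -2.776
vertex -0.669 -1.564 -2.384
endloop
endfacet
facet normal -0.169 -0.387 -0.906
outer loop
vertex -1.424 -1.587 -2.776
vertex -1.588 -0.808 -3.078
vertex -0.793 -1.113 -3.096
endloop
endfacet
facet normal -0.360 0.710 -0.605
outer loop
vertex -1.588 -0.808 -3.078
vertex -1.651 -0.276 -2.416
vertex -0.934 -0.303 -2.874
endloop
endfacet
facet normal -0.308 0.779 0.547
outer loop
vertex -1.651 -0.276 -2.416
vertex -1.527 -0.727 -1.704
vertex -0.896 -0.253 -2.024
endloop
endfacet
facet normal 0.887 -0.314 0.337
outer loop
vertex -0.365 -0.77 -2.444
vertex -0.732 -1.032 -1.722
vertex -0.669 -1.564 -2.384
endloop
endfacet
facet normal 0.856 -0.356 -0.375
outer loop
vertex -0.365 -0.77 -2.444
vertex -0.669 -1.564 -2.384
vertex -0.793 -1.113 -3.096
endloop
endfacet
facet normal 0.719 0.297 -0.628
outer loop
vertex -0.365 -0.77 -2.444
vertex -0.793 -1.113 -3.096
vertex -0.934 -0.303 -2.874
endloop
endfacet
facet normal 0.665 0.743 -0.073
outer loop
vertex -0.365 -0.77 -2.444
vertex -0.934 -0.303 -2.874
vertex -0.896 -0.253 -2.024
endloop
endfacet
facet normal 0.770 0.365 0.524
outer loop
vertex -0.365 -0.77 -2.444
vertex -0.896 -0.253 -2.024
vertex -0.732 -1.032 -1.722
endloop
endfacet
facet normal 0.360 -0.710 0.605
outer loop
vertex -0.669 -1.564 -2.384
vertex -0.732 -1.032 -1.722
vertex -1.386 -1.537 -1.926
endloop
endfacet
facet normal 0.308 -0.779 -0.547
outer loop
vertex -0.793 -1.113 -3.096
vertex -0.669 -1.564 -2.384
vertex -1.424 -1.587 -2.776
endloop
endfacet
facet normal 0.085 0.277 -0.957
outer loop
vertex -0.934 -0.303 -2.874
vertex -0.793 -1.113 -3.096
vertex -1.588 -0.808 -3.078
endloop
endfacet
facet normal 0.000 0.998 -0.059
outer loop
vertex -0.896 -0.253 -2.024
vertex -0.934 -0.303 -2.874
vertex -1.651 -0.276 -2.416
endloop
endfacet
facet normal 0.169 0.387 0.906
outer loop
vertex -0.732 -1.032 -1.722
vertex -0.896 -0.253 -2.024
vertex -1.527 -0.727 -1.704
endloop
endfacet

endsolid


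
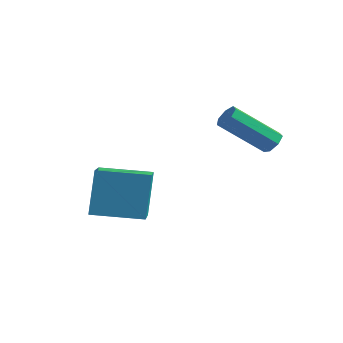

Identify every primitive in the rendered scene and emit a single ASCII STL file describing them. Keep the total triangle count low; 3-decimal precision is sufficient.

solid 
facet normal -0.901 -0.426 0.086
outer loop
vertex -4.027 -2.644 2.832
vertex -4.889 -0.995 1.971
vertex -3.82 -3.423 1.134
endloop
endfacet
facet normal 0.421 -0.804 0.420
outer loop
vertex -2.091 -2.605 0.969
vertex -4.027 -2.644 2.832
vertex -3.82 -3.423 1.134
endloop
endfacet
facet normal -0.901 -0.426 0.086
outer loop
vertex -3.82 -3.423 1.134
vertex -4.889 -0.995 1.971
vertex -4.682 -1.774 0.273
endloop
endfacet
facet normal 0.110 -0.414 -0.903
outer loop
vertex -4.682 -1.774 0.273
vertex -2.091 -2.605 0.969
vertex -3.82 -3.423 1.134
endloop
endfacet
facet normal -0.110 0.414 0.903
outer loop
vertex -4.027 -2.644 2.832
vertex -3.16 -0.177 1.806
vertex -4.889 -0.995 1.971
endloop
endfacet
facet normal 0.421 -0.804 0.420
outer loop
vertex -2.298 -1.826 2.667
vertex -4.027 -2.644 2.832
vertex -2.091 -2.605 0.969
endloop
endfacet
facet normal -0.110 0.414 0.903
outer loop
vertex -2.298 -1.826 2.667
vertex -3.16 -0.177 1.806
vertex -4.027 -2.644 2.832
endloop
endfacet
facet normal -0.421 0.804 -0.420
outer loop
vertex -4.889 -0.995 1.971
vertex -3.16 -0.177 1.806
vertex -4.682 -1.774 0.273
endloop
endfacet
facet normal 0.110 -0.414 -0.903
outer loop
vertex -2.953 -0.956 0.108
vertex -2.091 -2.605 0.969
vertex -4.682 -1.774 0.273
endloop
endfacet
facet normal -0.421 0.804 -0.420
outer loop
vertex -4.682 -1.774 0.273
vertex -3.16 -0.177 1.806
vertex -2.953 -0.956 0.108
endloop
endfacet
facet normal 0.901 0.426 -0.086
outer loop
vertex -2.953 -0.956 0.108
vertex -2.298 -1.826 2.667
vertex -2.091 -2.605 0.969
endloop
endfacet
facet normal 0.901 0.426 -0.086
outer loop
vertex -3.16 -0.177 1.806
vertex -2.298 -1.826 2.667
vertex -2.953 -0.956 0.108
endloop
endfacet
facet normal 0.664 0.392 -0.637
outer loop
vertex 0.776 1.53 3.41
vertex 0.42 1.853 3.238
vertex 0.75 1.918 3.622
endloop
endfacet
facet normal 0.746 -0.280 0.605
outer loop
vertex 0.776 1.53 3.41
vertex 0.75 1.918 3.622
vertex -0.625 0.703 4.754
endloop
endfacet
facet normal 0.746 -0.282 0.604
outer loop
vertex -0.625 0.703 4.754
vertex 0.75 1.918 3.622
vertex -0.65 1.091 4.966
endloop
endfacet
facet normal -0.665 -0.391 0.637
outer loop
vertex -0.625 0.703 4.754
vertex -0.65 1.091 4.966
vertex -0.98 1.027 4.582
endloop
endfacet
facet normal 0.664 0.392 -0.637
outer loop
vertex 0.75 1.918 3.622
vertex 0.42 1.853 3.238
vertex 0.476 2.257 3.545
endloop
endfacet
facet normal 0.420 0.510 0.751
outer loop
vertex 0.75 1.918 3.622
vertex 0.476 2.257 3.545
vertex -0.65 1.091 4.966
endloop
endfacet
facet normal 0.420 0.510 0.751
outer loop
vertex -0.65 1.091 4.966
vertex 0.476 2.257 3.545
vertex -0.924 1.43 4.889
endloop
endfacet
facet normal -0.664 -0.392 0.636
outer loop
vertex -0.65 1.091 4.966
vertex -0.924 1.43 4.889
vertex -0.98 1.027 4.582
endloop
endfacet
facet normal 0.664 0.392 -0.637
outer loop
vertex 0.476 2.257 3.545
vertex 0.42 1.853 3.238
vertex 0.16 2.292 3.237
endloop
endfacet
facet normal -0.222 0.917 0.332
outer loop
vertex 0.476 2.257 3.545
vertex 0.16 2.292 3.237
vertex -0.924 1.43 4.889
endloop
endfacet
facet normal -0.222 0.917 0.332
outer loop
vertex -0.924 1.43 4.889
vertex 0.16 2.292 3.237
vertex -1.24 1.465 4.581
endloop
endfacet
facet normal -0.664 -0.393 0.636
outer loop
vertex -0.924 1.43 4.889
vertex -1.24 1.465 4.581
vertex -0.98 1.027 4.582
endloop
endfacet
facet normal 0.664 0.392 -0.636
outer loop
vertex 0.16 2.292 3.237
vertex 0.42 1.853 3.238
vertex 0.04 1.997 2.93
endloop
endfacet
facet normal -0.697 0.633 -0.336
outer loop
vertex 0.16 2.292 3.237
vertex 0.04 1.997 2.93
vertex -1.24 1.465 4.581
endloop
endfacet
facet normal -0.696 0.635 -0.335
outer loop
vertex -1.24 1.465 4.581
vertex 0.04 1.997 2.93
vertex -1.361 1.17 4.274
endloop
endfacet
facet normal -0.663 -0.392 0.638
outer loop
vertex -1.24 1.465 4.581
vertex -1.361 1.17 4.274
vertex -0.98 1.027 4.582
endloop
endfacet
facet normal 0.664 0.392 -0.636
outer loop
vertex 0.04 1.997 2.93
vertex 0.42 1.853 3.238
vertex 0.206 1.594 2.855
endloop
endfacet
facet normal -0.647 -0.126 -0.752
outer loop
vertex 0.04 1.997 2.93
vertex 0.206 1.594 2.855
vertex -1.361 1.17 4.274
endloop
endfacet
facet normal -0.647 -0.126 -0.752
outer loop
vertex -1.361 1.17 4.274
vertex 0.206 1.594 2.855
vertex -1.195 0.767 4.199
endloop
endfacet
facet normal -0.663 -0.392 0.638
outer loop
vertex -1.361 1.17 4.274
vertex -1.195 0.767 4.199
vertex -0.98 1.027 4.582
endloop
endfacet
facet normal 0.663 0.394 -0.637
outer loop
vertex 0.206 1.594 2.855
vertex 0.42 1.853 3.238
vertex 0.534 1.386 3.068
endloop
endfacet
facet normal -0.111 -0.791 -0.602
outer loop
vertex 0.206 1.594 2.855
vertex 0.534 1.386 3.068
vertex -1.195 0.767 4.199
endloop
endfacet
facet normal -0.111 -0.791 -0.602
outer loop
vertex -1.195 0.767 4.199
vertex 0.534 1.386 3.068
vertex -0.867 0.559 4.412
endloop
endfacet
facet normal -0.663 -0.392 0.638
outer loop
vertex -1.195 0.767 4.199
vertex -0.867 0.559 4.412
vertex -0.98 1.027 4.582
endloop
endfacet
facet normal 0.664 0.394 -0.636
outer loop
vertex 0.534 1.386 3.068
vertex 0.42 1.853 3.238
vertex 0.776 1.53 3.41
endloop
endfacet
facet normal 0.510 -0.860 0.002
outer loop
vertex 0.534 1.386 3.068
vertex 0.776 1.53 3.41
vertex -0.867 0.559 4.412
endloop
endfacet
facet normal 0.510 -0.860 0.002
outer loop
vertex -0.867 0.559 4.412
vertex 0.776 1.53 3.41
vertex -0.625 0.703 4.754
endloop
endfacet
facet normal -0.665 -0.392 0.636
outer loop
vertex -0.867 0.559 4.412
vertex -0.625 0.703 4.754
vertex -0.98 1.027 4.582
endloop
endfacet

endsolid


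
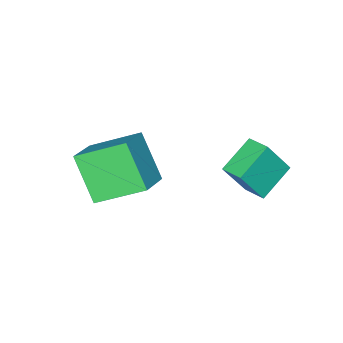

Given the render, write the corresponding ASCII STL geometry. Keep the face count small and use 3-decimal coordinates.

solid 
facet normal -0.444 0.261 -0.857
outer loop
vertex -4.686 2.99 0.567
vertex -3.342 3.176 -0.073
vertex -4.691 2.09 0.296
endloop
endfacet
facet normal -0.896 -0.124 0.427
outer loop
vertex -3.998 1.684 1.633
vertex -4.686 2.99 0.567
vertex -4.691 2.09 0.296
endloop
endfacet
facet normal -0.444 0.261 -0.857
outer loop
vertex -4.691 2.09 0.296
vertex -3.342 3.176 -0.073
vertex -3.347 2.276 -0.344
endloop
endfacet
facet normal -0.005 -0.958 -0.288
outer loop
vertex -3.347 2.276 -0.344
vertex -3.998 1.684 1.633
vertex -4.691 2.09 0.296
endloop
endfacet
facet normal 0.005 0.958 0.288
outer loop
vertex -4.686 2.99 0.567
vertex -2.649 2.77 1.264
vertex -3.342 3.176 -0.073
endloop
endfacet
facet normal -0.896 -0.124 0.427
outer loop
vertex -3.993 2.584 1.904
vertex -4.686 2.99 0.567
vertex -3.998 1.684 1.633
endloop
endfacet
facet normal 0.005 0.958 0.288
outer loop
vertex -3.993 2.584 1.904
vertex -2.649 2.77 1.264
vertex -4.686 2.99 0.567
endloop
endfacet
facet normal 0.896 0.124 -0.427
outer loop
vertex -3.342 3.176 -0.073
vertex -2.649 2.77 1.264
vertex -3.347 2.276 -0.344
endloop
endfacet
facet normal -0.005 -0.958 -0.288
outer loop
vertex -2.654 1.87 0.993
vertex -3.998 1.684 1.633
vertex -3.347 2.276 -0.344
endloop
endfacet
facet normal 0.896 0.124 -0.427
outer loop
vertex -3.347 2.276 -0.344
vertex -2.649 2.77 1.264
vertex -2.654 1.87 0.993
endloop
endfacet
facet normal 0.444 -0.261 0.857
outer loop
vertex -2.654 1.87 0.993
vertex -3.993 2.584 1.904
vertex -3.998 1.684 1.633
endloop
endfacet
facet normal 0.444 -0.261 0.857
outer loop
vertex -2.649 2.77 1.264
vertex -3.993 2.584 1.904
vertex -2.654 1.87 0.993
endloop
endfacet
facet normal -0.792 -0.406 -0.456
outer loop
vertex -0.446 -2.424 0.273
vertex -1.677 -1.13 1.259
vertex -0.264 -1.135 -1.192
endloop
endfacet
facet normal 0.603 -0.634 -0.483
outer loop
vertex 0.837 -0.57 -0.559
vertex -0.446 -2.424 0.273
vertex -0.264 -1.135 -1.192
endloop
endfacet
facet normal -0.792 -0.406 -0.456
outer loop
vertex -0.264 -1.135 -1.192
vertex -1.677 -1.13 1.259
vertex -1.495 0.159 -0.206
endloop
endfacet
facet normal 0.092 0.658 -0.748
outer loop
vertex -1.495 0.159 -0.206
vertex 0.837 -0.57 -0.559
vertex -0.264 -1.135 -1.192
endloop
endfacet
facet normal -0.092 -0.658 0.748
outer loop
vertex -0.446 -2.424 0.273
vertex -0.576 -0.565 1.892
vertex -1.677 -1.13 1.259
endloop
endfacet
facet normal 0.603 -0.634 -0.483
outer loop
vertex 0.655 -1.859 0.906
vertex -0.446 -2.424 0.273
vertex 0.837 -0.57 -0.559
endloop
endfacet
facet normal -0.092 -0.658 0.748
outer loop
vertex 0.655 -1.859 0.906
vertex -0.576 -0.565 1.892
vertex -0.446 -2.424 0.273
endloop
endfacet
facet normal -0.603 0.634 0.483
outer loop
vertex -1.677 -1.13 1.259
vertex -0.576 -0.565 1.892
vertex -1.495 0.159 -0.206
endloop
endfacet
facet normal 0.092 0.658 -0.748
outer loop
vertex -0.394 0.724 0.427
vertex 0.837 -0.57 -0.559
vertex -1.495 0.159 -0.206
endloop
endfacet
facet normal -0.603 0.634 0.483
outer loop
vertex -1.495 0.159 -0.206
vertex -0.576 -0.565 1.892
vertex -0.394 0.724 0.427
endloop
endfacet
facet normal 0.792 0.406 0.456
outer loop
vertex -0.394 0.724 0.427
vertex 0.655 -1.859 0.906
vertex 0.837 -0.57 -0.559
endloop
endfacet
facet normal 0.792 0.406 0.456
outer loop
vertex -0.576 -0.565 1.892
vertex 0.655 -1.859 0.906
vertex -0.394 0.724 0.427
endloop
endfacet

endsolid


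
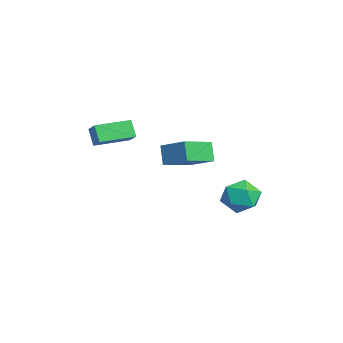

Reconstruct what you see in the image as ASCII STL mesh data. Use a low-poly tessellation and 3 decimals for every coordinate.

solid 
facet normal -0.501 -0.023 0.865
outer loop
vertex 1.859 -1.287 0.726
vertex 3.105 -0.176 1.476
vertex 0.72 0.405 0.112
endloop
endfacet
facet normal -0.681 -0.607 -0.410
outer loop
vertex 1.395 0.436 -1.056
vertex 1.859 -1.287 0.726
vertex 0.72 0.405 0.112
endloop
endfacet
facet normal -0.501 -0.023 0.865
outer loop
vertex 0.72 0.405 0.112
vertex 3.105 -0.176 1.476
vertex 1.965 1.516 0.862
endloop
endfacet
facet normal -0.535 0.794 -0.288
outer loop
vertex 1.965 1.516 0.862
vertex 1.395 0.436 -1.056
vertex 0.72 0.405 0.112
endloop
endfacet
facet normal 0.535 -0.794 0.288
outer loop
vertex 1.859 -1.287 0.726
vertex 3.78 -0.145 0.308
vertex 3.105 -0.176 1.476
endloop
endfacet
facet normal -0.681 -0.607 -0.410
outer loop
vertex 2.535 -1.256 -0.442
vertex 1.859 -1.287 0.726
vertex 1.395 0.436 -1.056
endloop
endfacet
facet normal 0.535 -0.794 0.288
outer loop
vertex 2.535 -1.256 -0.442
vertex 3.78 -0.145 0.308
vertex 1.859 -1.287 0.726
endloop
endfacet
facet normal 0.681 0.607 0.410
outer loop
vertex 3.105 -0.176 1.476
vertex 3.78 -0.145 0.308
vertex 1.965 1.516 0.862
endloop
endfacet
facet normal -0.535 0.794 -0.288
outer loop
vertex 2.641 1.547 -0.306
vertex 1.395 0.436 -1.056
vertex 1.965 1.516 0.862
endloop
endfacet
facet normal 0.681 0.607 0.410
outer loop
vertex 1.965 1.516 0.862
vertex 3.78 -0.145 0.308
vertex 2.641 1.547 -0.306
endloop
endfacet
facet normal 0.500 0.023 -0.865
outer loop
vertex 2.641 1.547 -0.306
vertex 2.535 -1.256 -0.442
vertex 1.395 0.436 -1.056
endloop
endfacet
facet normal 0.501 0.023 -0.865
outer loop
vertex 3.78 -0.145 0.308
vertex 2.535 -1.256 -0.442
vertex 2.641 1.547 -0.306
endloop
endfacet
facet normal -0.830 -0.165 -0.533
outer loop
vertex -0.196 -4.99 1.394
vertex -0.67 -2.916 1.491
vertex 0.423 -4.8 0.371
endloop
endfacet
facet normal 0.223 -0.974 -0.046
outer loop
vertex 1.51 -4.584 1.069
vertex -0.196 -4.99 1.394
vertex 0.423 -4.8 0.371
endloop
endfacet
facet normal -0.830 -0.165 -0.533
outer loop
vertex 0.423 -4.8 0.371
vertex -0.67 -2.916 1.491
vertex -0.051 -2.726 0.468
endloop
endfacet
facet normal 0.511 0.156 -0.845
outer loop
vertex -0.051 -2.726 0.468
vertex 1.51 -4.584 1.069
vertex 0.423 -4.8 0.371
endloop
endfacet
facet normal -0.511 -0.156 0.845
outer loop
vertex -0.196 -4.99 1.394
vertex 0.417 -2.7 2.189
vertex -0.67 -2.916 1.491
endloop
endfacet
facet normal 0.223 -0.974 -0.046
outer loop
vertex 0.891 -4.774 2.092
vertex -0.196 -4.99 1.394
vertex 1.51 -4.584 1.069
endloop
endfacet
facet normal -0.511 -0.156 0.845
outer loop
vertex 0.891 -4.774 2.092
vertex 0.417 -2.7 2.189
vertex -0.196 -4.99 1.394
endloop
endfacet
facet normal -0.223 0.974 0.046
outer loop
vertex -0.67 -2.916 1.491
vertex 0.417 -2.7 2.189
vertex -0.051 -2.726 0.468
endloop
endfacet
facet normal 0.511 0.156 -0.845
outer loop
vertex 1.036 -2.51 1.166
vertex 1.51 -4.584 1.069
vertex -0.051 -2.726 0.468
endloop
endfacet
facet normal -0.223 0.974 0.046
outer loop
vertex -0.051 -2.726 0.468
vertex 0.417 -2.7 2.189
vertex 1.036 -2.51 1.166
endloop
endfacet
facet normal 0.830 0.165 0.533
outer loop
vertex 1.036 -2.51 1.166
vertex 0.891 -4.774 2.092
vertex 1.51 -4.584 1.069
endloop
endfacet
facet normal 0.830 0.165 0.533
outer loop
vertex 0.417 -2.7 2.189
vertex 0.891 -4.774 2.092
vertex 1.036 -2.51 1.166
endloop
endfacet
facet normal -0.823 0.186 0.537
outer loop
vertex 1.401 3.832 -3.192
vertex 1.318 2.608 -2.895
vertex 1.976 3.393 -2.158
endloop
endfacet
facet normal -0.387 0.752 0.534
outer loop
vertex 1.401 3.832 -3.192
vertex 1.976 3.393 -2.158
vertex 2.565 4.225 -2.902
endloop
endfacet
facet normal -0.284 0.948 -0.145
outer loop
vertex 1.401 3.832 -3.192
vertex 2.565 4.225 -2.902
vertex 2.27 3.954 -4.099
endloop
endfacet
facet normal -0.657 0.503 -0.562
outer loop
vertex 1.401 3.832 -3.192
vertex 2.27 3.954 -4.099
vertex 1.5 2.955 -4.094
endloop
endfacet
facet normal -0.990 0.033 -0.141
outer loop
vertex 1.401 3.832 -3.192
vertex 1.5 2.955 -4.094
vertex 1.318 2.608 -2.895
endloop
endfacet
facet normal 0.242 0.546 0.802
outer loop
vertex 2.565 4.225 -2.902
vertex 1.976 3.393 -2.158
vertex 3.2 3.245 -2.426
endloop
endfacet
facet normal -0.463 -0.368 0.806
outer loop
vertex 1.976 3.393 -2.158
vertex 1.318 2.608 -2.895
vertex 2.43 2.246 -2.421
endloop
endfacet
facet normal -0.733 -0.616 -0.289
outer loop
vertex 1.318 2.608 -2.895
vertex 1.5 2.955 -4.094
vertex 2.135 1.975 -3.618
endloop
endfacet
facet normal -0.195 0.145 -0.970
outer loop
vertex 1.5 2.955 -4.094
vertex 2.27 3.954 -4.099
vertex 2.724 2.807 -4.362
endloop
endfacet
facet normal 0.407 0.864 -0.296
outer loop
vertex 2.27 3.954 -4.099
vertex 2.565 4.225 -2.902
vertex 3.382 3.592 -3.625
endloop
endfacet
facet normal 0.657 -0.503 0.562
outer loop
vertex 3.299 2.368 -3.328
vertex 3.2 3.245 -2.426
vertex 2.43 2.246 -2.421
endloop
endfacet
facet normal 0.284 -0.948 0.145
outer loop
vertex 3.299 2.368 -3.328
vertex 2.43 2.246 -2.421
vertex 2.135 1.975 -3.618
endloop
endfacet
facet normal 0.387 -0.752 -0.534
outer loop
vertex 3.299 2.368 -3.328
vertex 2.135 1.975 -3.618
vertex 2.724 2.807 -4.362
endloop
endfacet
facet normal 0.823 -0.186 -0.537
outer loop
vertex 3.299 2.368 -3.328
vertex 2.724 2.807 -4.362
vertex 3.382 3.592 -3.625
endloop
endfacet
facet normal 0.990 -0.033 0.141
outer loop
vertex 3.299 2.368 -3.328
vertex 3.382 3.592 -3.625
vertex 3.2 3.245 -2.426
endloop
endfacet
facet normal 0.195 -0.145 0.970
outer loop
vertex 2.43 2.246 -2.421
vertex 3.2 3.245 -2.426
vertex 1.976 3.393 -2.158
endloop
endfacet
facet normal -0.407 -0.864 0.296
outer loop
vertex 2.135 1.975 -3.618
vertex 2.43 2.246 -2.421
vertex 1.318 2.608 -2.895
endloop
endfacet
facet normal -0.242 -0.546 -0.802
outer loop
vertex 2.724 2.807 -4.362
vertex 2.135 1.975 -3.618
vertex 1.5 2.955 -4.094
endloop
endfacet
facet normal 0.463 0.368 -0.806
outer loop
vertex 3.382 3.592 -3.625
vertex 2.724 2.807 -4.362
vertex 2.27 3.954 -4.099
endloop
endfacet
facet normal 0.733 0.616 0.289
outer loop
vertex 3.2 3.245 -2.426
vertex 3.382 3.592 -3.625
vertex 2.565 4.225 -2.902
endloop
endfacet

endsolid


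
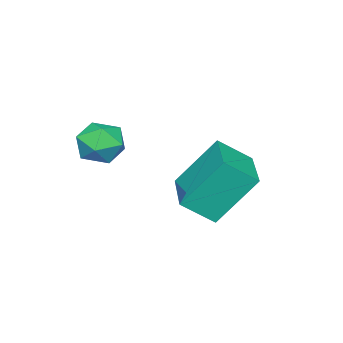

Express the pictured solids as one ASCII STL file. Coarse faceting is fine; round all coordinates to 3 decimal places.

solid 
facet normal -0.366 0.478 0.799
outer loop
vertex -3.201 1.545 -1.21
vertex -1.839 2.611 -1.224
vertex -3.792 2.29 -1.926
endloop
endfacet
facet normal -0.787 -0.617 0.008
outer loop
vertex -3.101 1.389 -3.436
vertex -3.201 1.545 -1.21
vertex -3.792 2.29 -1.926
endloop
endfacet
facet normal -0.366 0.477 0.799
outer loop
vertex -3.792 2.29 -1.926
vertex -1.839 2.611 -1.224
vertex -2.43 3.357 -1.939
endloop
endfacet
facet normal -0.496 0.626 -0.601
outer loop
vertex -2.43 3.357 -1.939
vertex -3.101 1.389 -3.436
vertex -3.792 2.29 -1.926
endloop
endfacet
facet normal 0.496 -0.626 0.601
outer loop
vertex -3.201 1.545 -1.21
vertex -1.148 1.71 -2.734
vertex -1.839 2.611 -1.224
endloop
endfacet
facet normal -0.787 -0.616 0.008
outer loop
vertex -2.51 0.643 -2.721
vertex -3.201 1.545 -1.21
vertex -3.101 1.389 -3.436
endloop
endfacet
facet normal 0.496 -0.626 0.601
outer loop
vertex -2.51 0.643 -2.721
vertex -1.148 1.71 -2.734
vertex -3.201 1.545 -1.21
endloop
endfacet
facet normal 0.787 0.616 -0.008
outer loop
vertex -1.839 2.611 -1.224
vertex -1.148 1.71 -2.734
vertex -2.43 3.357 -1.939
endloop
endfacet
facet normal -0.496 0.626 -0.601
outer loop
vertex -1.739 2.455 -3.45
vertex -3.101 1.389 -3.436
vertex -2.43 3.357 -1.939
endloop
endfacet
facet normal 0.787 0.617 -0.008
outer loop
vertex -2.43 3.357 -1.939
vertex -1.148 1.71 -2.734
vertex -1.739 2.455 -3.45
endloop
endfacet
facet normal 0.365 -0.477 -0.799
outer loop
vertex -1.739 2.455 -3.45
vertex -2.51 0.643 -2.721
vertex -3.101 1.389 -3.436
endloop
endfacet
facet normal 0.366 -0.477 -0.799
outer loop
vertex -1.148 1.71 -2.734
vertex -2.51 0.643 -2.721
vertex -1.739 2.455 -3.45
endloop
endfacet
facet normal -0.977 0.209 0.042
outer loop
vertex -1.042 0.05 -1.078
vertex -1.181 -0.655 -0.808
vertex -1.037 -0.08 -0.321
endloop
endfacet
facet normal -0.586 0.798 0.141
outer loop
vertex -1.042 0.05 -1.078
vertex -1.037 -0.08 -0.321
vertex -0.501 0.369 -0.637
endloop
endfacet
facet normal -0.169 0.885 -0.433
outer loop
vertex -1.042 0.05 -1.078
vertex -0.501 0.369 -0.637
vertex -0.313 0.071 -1.319
endloop
endfacet
facet normal -0.303 0.350 -0.886
outer loop
vertex -1.042 0.05 -1.078
vertex -0.313 0.071 -1.319
vertex -0.734 -0.562 -1.425
endloop
endfacet
facet normal -0.803 -0.068 -0.592
outer loop
vertex -1.042 0.05 -1.078
vertex -0.734 -0.562 -1.425
vertex -1.181 -0.655 -0.808
endloop
endfacet
facet normal -0.163 0.691 0.705
outer loop
vertex -0.501 0.369 -0.637
vertex -1.037 -0.08 -0.321
vertex -0.306 -0.138 -0.095
endloop
endfacet
facet normal -0.796 -0.262 0.545
outer loop
vertex -1.037 -0.08 -0.321
vertex -1.181 -0.655 -0.808
vertex -0.727 -0.771 -0.201
endloop
endfacet
facet normal -0.514 -0.711 -0.480
outer loop
vertex -1.181 -0.655 -0.808
vertex -0.734 -0.562 -1.425
vertex -0.539 -1.069 -0.883
endloop
endfacet
facet normal 0.293 -0.035 -0.956
outer loop
vertex -0.734 -0.562 -1.425
vertex -0.313 0.071 -1.319
vertex -0.003 -0.62 -1.199
endloop
endfacet
facet normal 0.510 0.831 -0.223
outer loop
vertex -0.313 0.071 -1.319
vertex -0.501 0.369 -0.637
vertex 0.141 -0.045 -0.712
endloop
endfacet
facet normal 0.303 -0.350 0.886
outer loop
vertex 0.002 -0.75 -0.442
vertex -0.306 -0.138 -0.095
vertex -0.727 -0.771 -0.201
endloop
endfacet
facet normal 0.169 -0.885 0.433
outer loop
vertex 0.002 -0.75 -0.442
vertex -0.727 -0.771 -0.201
vertex -0.539 -1.069 -0.883
endloop
endfacet
facet normal 0.586 -0.798 -0.141
outer loop
vertex 0.002 -0.75 -0.442
vertex -0.539 -1.069 -0.883
vertex -0.003 -0.62 -1.199
endloop
endfacet
facet normal 0.977 -0.209 -0.042
outer loop
vertex 0.002 -0.75 -0.442
vertex -0.003 -0.62 -1.199
vertex 0.141 -0.045 -0.712
endloop
endfacet
facet normal 0.803 0.068 0.592
outer loop
vertex 0.002 -0.75 -0.442
vertex 0.141 -0.045 -0.712
vertex -0.306 -0.138 -0.095
endloop
endfacet
facet normal -0.293 0.035 0.956
outer loop
vertex -0.727 -0.771 -0.201
vertex -0.306 -0.138 -0.095
vertex -1.037 -0.08 -0.321
endloop
endfacet
facet normal -0.510 -0.831 0.223
outer loop
vertex -0.539 -1.069 -0.883
vertex -0.727 -0.771 -0.201
vertex -1.181 -0.655 -0.808
endloop
endfacet
facet normal 0.163 -0.691 -0.705
outer loop
vertex -0.003 -0.62 -1.199
vertex -0.539 -1.069 -0.883
vertex -0.734 -0.562 -1.425
endloop
endfacet
facet normal 0.796 0.262 -0.545
outer loop
vertex 0.141 -0.045 -0.712
vertex -0.003 -0.62 -1.199
vertex -0.313 0.071 -1.319
endloop
endfacet
facet normal 0.514 0.711 0.480
outer loop
vertex -0.306 -0.138 -0.095
vertex 0.141 -0.045 -0.712
vertex -0.501 0.369 -0.637
endloop
endfacet

endsolid


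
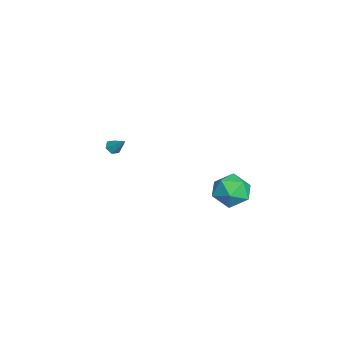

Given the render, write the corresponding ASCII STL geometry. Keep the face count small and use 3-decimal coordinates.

solid 
facet normal -0.834 0.505 0.221
outer loop
vertex 3.582 2.598 2.148
vertex 2.944 1.719 1.748
vertex 3.256 1.748 2.862
endloop
endfacet
facet normal -0.306 0.678 0.668
outer loop
vertex 3.582 2.598 2.148
vertex 3.256 1.748 2.862
vertex 4.33 2.174 2.921
endloop
endfacet
facet normal 0.238 0.930 0.280
outer loop
vertex 3.582 2.598 2.148
vertex 4.33 2.174 2.921
vertex 4.682 2.408 1.845
endloop
endfacet
facet normal 0.045 0.912 -0.407
outer loop
vertex 3.582 2.598 2.148
vertex 4.682 2.408 1.845
vertex 3.826 2.127 1.12
endloop
endfacet
facet normal -0.617 0.650 -0.444
outer loop
vertex 3.582 2.598 2.148
vertex 3.826 2.127 1.12
vertex 2.944 1.719 1.748
endloop
endfacet
facet normal -0.087 0.082 0.993
outer loop
vertex 4.33 2.174 2.921
vertex 3.256 1.748 2.862
vertex 4.154 1.033 3.0
endloop
endfacet
facet normal -0.942 -0.198 0.269
outer loop
vertex 3.256 1.748 2.862
vertex 2.944 1.719 1.748
vertex 3.298 0.752 2.275
endloop
endfacet
facet normal -0.590 0.035 -0.806
outer loop
vertex 2.944 1.719 1.748
vertex 3.826 2.127 1.12
vertex 3.65 0.986 1.199
endloop
endfacet
facet normal 0.481 0.460 -0.746
outer loop
vertex 3.826 2.127 1.12
vertex 4.682 2.408 1.845
vertex 4.724 1.412 1.258
endloop
endfacet
facet normal 0.792 0.489 0.365
outer loop
vertex 4.682 2.408 1.845
vertex 4.33 2.174 2.921
vertex 5.036 1.441 2.372
endloop
endfacet
facet normal -0.045 -0.912 0.407
outer loop
vertex 4.398 0.562 1.972
vertex 4.154 1.033 3.0
vertex 3.298 0.752 2.275
endloop
endfacet
facet normal -0.238 -0.930 -0.280
outer loop
vertex 4.398 0.562 1.972
vertex 3.298 0.752 2.275
vertex 3.65 0.986 1.199
endloop
endfacet
facet normal 0.306 -0.678 -0.668
outer loop
vertex 4.398 0.562 1.972
vertex 3.65 0.986 1.199
vertex 4.724 1.412 1.258
endloop
endfacet
facet normal 0.834 -0.505 -0.221
outer loop
vertex 4.398 0.562 1.972
vertex 4.724 1.412 1.258
vertex 5.036 1.441 2.372
endloop
endfacet
facet normal 0.617 -0.650 0.444
outer loop
vertex 4.398 0.562 1.972
vertex 5.036 1.441 2.372
vertex 4.154 1.033 3.0
endloop
endfacet
facet normal -0.481 -0.460 0.746
outer loop
vertex 3.298 0.752 2.275
vertex 4.154 1.033 3.0
vertex 3.256 1.748 2.862
endloop
endfacet
facet normal -0.792 -0.489 -0.365
outer loop
vertex 3.65 0.986 1.199
vertex 3.298 0.752 2.275
vertex 2.944 1.719 1.748
endloop
endfacet
facet normal 0.087 -0.082 -0.993
outer loop
vertex 4.724 1.412 1.258
vertex 3.65 0.986 1.199
vertex 3.826 2.127 1.12
endloop
endfacet
facet normal 0.942 0.198 -0.269
outer loop
vertex 5.036 1.441 2.372
vertex 4.724 1.412 1.258
vertex 4.682 2.408 1.845
endloop
endfacet
facet normal 0.590 -0.035 0.806
outer loop
vertex 4.154 1.033 3.0
vertex 5.036 1.441 2.372
vertex 4.33 2.174 2.921
endloop
endfacet
facet normal -0.484 -0.543 -0.687
outer loop
vertex -3.113 -4.738 0.814
vertex -3.395 -4.331 0.691
vertex -2.954 -4.419 0.45
endloop
endfacet
facet normal 0.934 -0.342 0.108
outer loop
vertex -3.113 -4.738 0.814
vertex -2.954 -4.419 0.45
vertex -2.805 -3.669 1.529
endloop
endfacet
facet normal -0.484 -0.543 -0.687
outer loop
vertex -2.954 -4.419 0.45
vertex -3.395 -4.331 0.691
vertex -3.236 -4.012 0.327
endloop
endfacet
facet normal 0.803 0.432 -0.411
outer loop
vertex -2.954 -4.419 0.45
vertex -3.236 -4.012 0.327
vertex -2.805 -3.669 1.529
endloop
endfacet
facet normal -0.484 -0.543 -0.687
outer loop
vertex -3.236 -4.012 0.327
vertex -3.395 -4.331 0.691
vertex -3.677 -3.924 0.568
endloop
endfacet
facet normal 0.035 0.958 -0.286
outer loop
vertex -3.236 -4.012 0.327
vertex -3.677 -3.924 0.568
vertex -2.805 -3.669 1.529
endloop
endfacet
facet normal -0.484 -0.543 -0.687
outer loop
vertex -3.677 -3.924 0.568
vertex -3.395 -4.331 0.691
vertex -3.836 -4.244 0.933
endloop
endfacet
facet normal -0.604 0.711 0.360
outer loop
vertex -3.677 -3.924 0.568
vertex -3.836 -4.244 0.933
vertex -2.805 -3.669 1.529
endloop
endfacet
facet normal -0.484 -0.543 -0.687
outer loop
vertex -3.836 -4.244 0.933
vertex -3.395 -4.331 0.691
vertex -3.554 -4.651 1.056
endloop
endfacet
facet normal -0.473 -0.062 0.879
outer loop
vertex -3.836 -4.244 0.933
vertex -3.554 -4.651 1.056
vertex -2.805 -3.669 1.529
endloop
endfacet
facet normal -0.484 -0.543 -0.687
outer loop
vertex -3.554 -4.651 1.056
vertex -3.395 -4.331 0.691
vertex -3.113 -4.738 0.814
endloop
endfacet
facet normal 0.297 -0.589 0.752
outer loop
vertex -3.554 -4.651 1.056
vertex -3.113 -4.738 0.814
vertex -2.805 -3.669 1.529
endloop
endfacet

endsolid


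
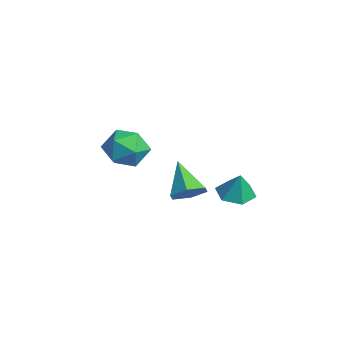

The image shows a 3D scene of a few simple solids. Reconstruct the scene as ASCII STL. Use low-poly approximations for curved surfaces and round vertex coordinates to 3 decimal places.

solid 
facet normal -0.912 0.199 0.358
outer loop
vertex -3.503 -1.428 2.147
vertex -3.93 -2.348 1.571
vertex -3.531 -2.476 2.66
endloop
endfacet
facet normal -0.407 0.410 0.816
outer loop
vertex -3.503 -1.428 2.147
vertex -3.531 -2.476 2.66
vertex -2.594 -1.791 2.783
endloop
endfacet
facet normal 0.015 0.877 0.480
outer loop
vertex -3.503 -1.428 2.147
vertex -2.594 -1.791 2.783
vertex -2.414 -1.24 1.77
endloop
endfacet
facet normal -0.229 0.955 -0.186
outer loop
vertex -3.503 -1.428 2.147
vertex -2.414 -1.24 1.77
vertex -3.24 -1.584 1.021
endloop
endfacet
facet normal -0.802 0.536 -0.262
outer loop
vertex -3.503 -1.428 2.147
vertex -3.24 -1.584 1.021
vertex -3.93 -2.348 1.571
endloop
endfacet
facet normal -0.013 -0.160 0.987
outer loop
vertex -2.594 -1.791 2.783
vertex -3.531 -2.476 2.66
vertex -2.46 -2.936 2.599
endloop
endfacet
facet normal -0.830 -0.500 0.245
outer loop
vertex -3.531 -2.476 2.66
vertex -3.93 -2.348 1.571
vertex -3.286 -3.28 1.85
endloop
endfacet
facet normal -0.653 0.045 -0.756
outer loop
vertex -3.93 -2.348 1.571
vertex -3.24 -1.584 1.021
vertex -3.106 -2.729 0.837
endloop
endfacet
facet normal 0.274 0.723 -0.634
outer loop
vertex -3.24 -1.584 1.021
vertex -2.414 -1.24 1.77
vertex -2.169 -2.044 0.96
endloop
endfacet
facet normal 0.670 0.596 0.443
outer loop
vertex -2.414 -1.24 1.77
vertex -2.594 -1.791 2.783
vertex -1.77 -2.172 2.049
endloop
endfacet
facet normal 0.229 -0.955 0.186
outer loop
vertex -2.197 -3.092 1.473
vertex -2.46 -2.936 2.599
vertex -3.286 -3.28 1.85
endloop
endfacet
facet normal -0.015 -0.877 -0.480
outer loop
vertex -2.197 -3.092 1.473
vertex -3.286 -3.28 1.85
vertex -3.106 -2.729 0.837
endloop
endfacet
facet normal 0.407 -0.410 -0.816
outer loop
vertex -2.197 -3.092 1.473
vertex -3.106 -2.729 0.837
vertex -2.169 -2.044 0.96
endloop
endfacet
facet normal 0.912 -0.199 -0.358
outer loop
vertex -2.197 -3.092 1.473
vertex -2.169 -2.044 0.96
vertex -1.77 -2.172 2.049
endloop
endfacet
facet normal 0.802 -0.536 0.262
outer loop
vertex -2.197 -3.092 1.473
vertex -1.77 -2.172 2.049
vertex -2.46 -2.936 2.599
endloop
endfacet
facet normal -0.274 -0.723 0.634
outer loop
vertex -3.286 -3.28 1.85
vertex -2.46 -2.936 2.599
vertex -3.531 -2.476 2.66
endloop
endfacet
facet normal -0.670 -0.596 -0.443
outer loop
vertex -3.106 -2.729 0.837
vertex -3.286 -3.28 1.85
vertex -3.93 -2.348 1.571
endloop
endfacet
facet normal 0.013 0.160 -0.987
outer loop
vertex -2.169 -2.044 0.96
vertex -3.106 -2.729 0.837
vertex -3.24 -1.584 1.021
endloop
endfacet
facet normal 0.830 0.500 -0.245
outer loop
vertex -1.77 -2.172 2.049
vertex -2.169 -2.044 0.96
vertex -2.414 -1.24 1.77
endloop
endfacet
facet normal 0.653 -0.045 0.756
outer loop
vertex -2.46 -2.936 2.599
vertex -1.77 -2.172 2.049
vertex -2.594 -1.791 2.783
endloop
endfacet
facet normal 0.720 0.020 -0.693
outer loop
vertex 2.284 -1.242 1.69
vertex 1.706 -0.941 1.098
vertex 2.166 -0.376 1.592
endloop
endfacet
facet normal 0.355 0.153 0.922
outer loop
vertex 2.284 -1.242 1.69
vertex 2.166 -0.376 1.592
vertex 0.374 -0.979 2.382
endloop
endfacet
facet normal 0.720 0.020 -0.694
outer loop
vertex 2.166 -0.376 1.592
vertex 1.706 -0.941 1.098
vertex 1.588 -0.075 1.001
endloop
endfacet
facet normal -0.067 0.861 0.504
outer loop
vertex 2.166 -0.376 1.592
vertex 1.588 -0.075 1.001
vertex 0.374 -0.979 2.382
endloop
endfacet
facet normal 0.720 0.020 -0.694
outer loop
vertex 1.588 -0.075 1.001
vertex 1.706 -0.941 1.098
vertex 1.128 -0.64 0.507
endloop
endfacet
facet normal -0.696 0.701 -0.153
outer loop
vertex 1.588 -0.075 1.001
vertex 1.128 -0.64 0.507
vertex 0.374 -0.979 2.382
endloop
endfacet
facet normal 0.720 0.020 -0.694
outer loop
vertex 1.128 -0.64 0.507
vertex 1.706 -0.941 1.098
vertex 1.247 -1.507 0.605
endloop
endfacet
facet normal -0.904 -0.169 -0.394
outer loop
vertex 1.128 -0.64 0.507
vertex 1.247 -1.507 0.605
vertex 0.374 -0.979 2.382
endloop
endfacet
facet normal 0.720 0.020 -0.694
outer loop
vertex 1.247 -1.507 0.605
vertex 1.706 -0.941 1.098
vertex 1.825 -1.808 1.196
endloop
endfacet
facet normal -0.481 -0.876 0.024
outer loop
vertex 1.247 -1.507 0.605
vertex 1.825 -1.808 1.196
vertex 0.374 -0.979 2.382
endloop
endfacet
facet normal 0.721 0.021 -0.693
outer loop
vertex 1.825 -1.808 1.196
vertex 1.706 -0.941 1.098
vertex 2.284 -1.242 1.69
endloop
endfacet
facet normal 0.149 -0.716 0.682
outer loop
vertex 1.825 -1.808 1.196
vertex 2.284 -1.242 1.69
vertex 0.374 -0.979 2.382
endloop
endfacet
facet normal -0.304 -0.040 -0.952
outer loop
vertex 3.253 0.862 0.941
vertex 2.405 0.884 1.211
vertex 2.838 1.643 1.041
endloop
endfacet
facet normal 0.869 0.430 0.246
outer loop
vertex 3.253 0.862 0.941
vertex 2.838 1.643 1.041
vertex 2.795 0.936 2.429
endloop
endfacet
facet normal -0.303 -0.040 -0.952
outer loop
vertex 2.838 1.643 1.041
vertex 2.405 0.884 1.211
vertex 1.99 1.665 1.31
endloop
endfacet
facet normal 0.166 0.877 0.452
outer loop
vertex 2.838 1.643 1.041
vertex 1.99 1.665 1.31
vertex 2.795 0.936 2.429
endloop
endfacet
facet normal -0.304 -0.041 -0.952
outer loop
vertex 1.99 1.665 1.31
vertex 2.405 0.884 1.211
vertex 1.558 0.906 1.481
endloop
endfacet
facet normal -0.545 0.467 0.696
outer loop
vertex 1.99 1.665 1.31
vertex 1.558 0.906 1.481
vertex 2.795 0.936 2.429
endloop
endfacet
facet normal -0.304 -0.040 -0.952
outer loop
vertex 1.558 0.906 1.481
vertex 2.405 0.884 1.211
vertex 1.973 0.125 1.381
endloop
endfacet
facet normal -0.554 -0.389 0.736
outer loop
vertex 1.558 0.906 1.481
vertex 1.973 0.125 1.381
vertex 2.795 0.936 2.429
endloop
endfacet
facet normal -0.304 -0.040 -0.952
outer loop
vertex 1.973 0.125 1.381
vertex 2.405 0.884 1.211
vertex 2.821 0.103 1.111
endloop
endfacet
facet normal 0.147 -0.835 0.531
outer loop
vertex 1.973 0.125 1.381
vertex 2.821 0.103 1.111
vertex 2.795 0.936 2.429
endloop
endfacet
facet normal -0.304 -0.040 -0.952
outer loop
vertex 2.821 0.103 1.111
vertex 2.405 0.884 1.211
vertex 3.253 0.862 0.941
endloop
endfacet
facet normal 0.859 -0.425 0.286
outer loop
vertex 2.821 0.103 1.111
vertex 3.253 0.862 0.941
vertex 2.795 0.936 2.429
endloop
endfacet

endsolid
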